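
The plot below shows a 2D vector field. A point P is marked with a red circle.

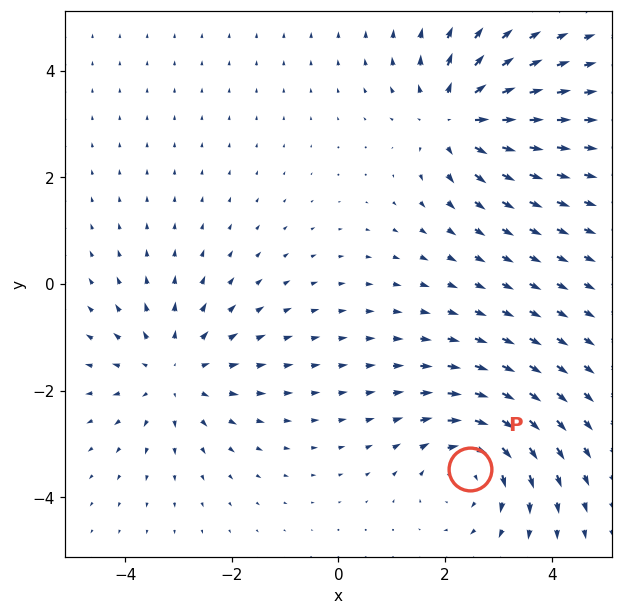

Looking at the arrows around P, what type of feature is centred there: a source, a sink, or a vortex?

vortex

At P (2.5, -3.5) the arrows circulate clockwise. Divergence ≈0, curl about -5 — near-zero divergence with nonzero curl is a vortex.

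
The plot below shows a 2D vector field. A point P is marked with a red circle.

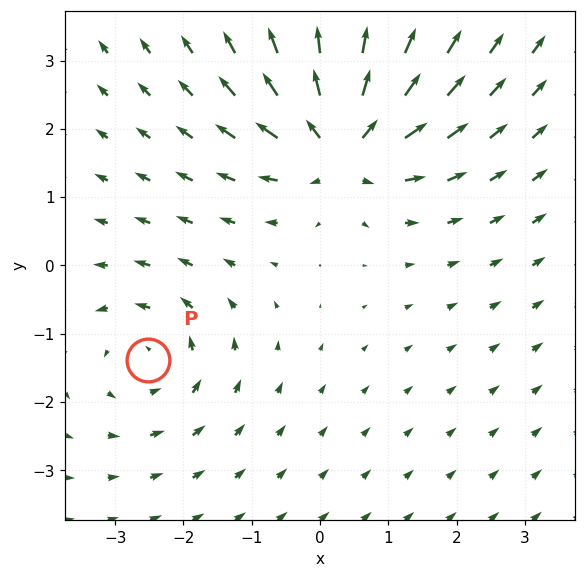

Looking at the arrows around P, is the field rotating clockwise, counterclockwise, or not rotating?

counterclockwise

Near P at (-2.5, -1.4) the arrows circulate counterclockwise. The curl (z-component) there is about +3; positive curl means counterclockwise rotation.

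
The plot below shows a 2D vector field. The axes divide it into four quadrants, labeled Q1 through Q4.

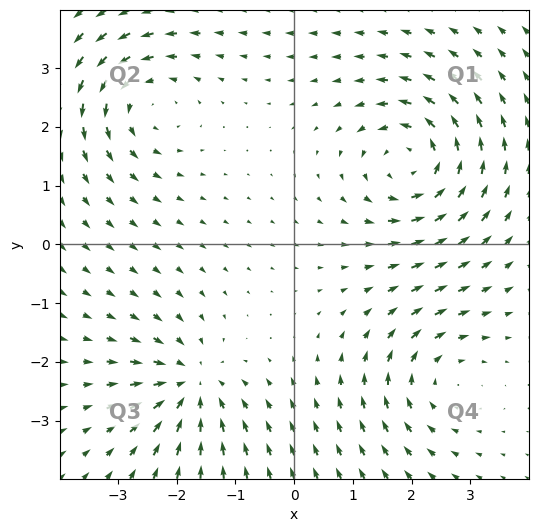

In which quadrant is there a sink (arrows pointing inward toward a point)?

Q3

The sink sits at approximately (-1.8, -2.4), which lies in quadrant Q3. The divergence there is about -5, negative as expected for a sink.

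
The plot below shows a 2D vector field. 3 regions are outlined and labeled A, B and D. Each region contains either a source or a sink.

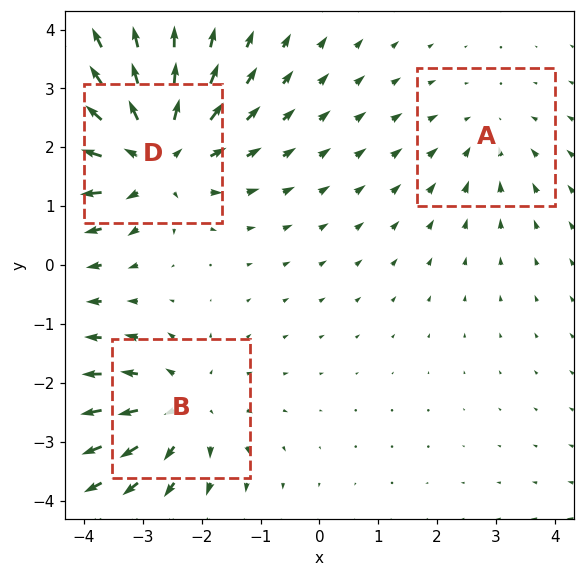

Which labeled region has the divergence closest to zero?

A

Divergence at each region's feature centre — A: about -2, B: about +3, D: about +5. Region A is closest to zero.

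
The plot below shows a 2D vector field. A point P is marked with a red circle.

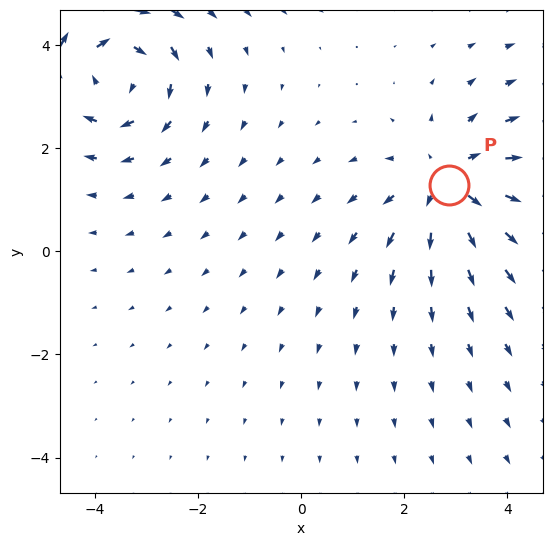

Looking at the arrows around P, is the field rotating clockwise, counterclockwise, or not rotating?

not rotating

Near P at (2.9, 1.3) the arrows show no circulation. The curl there is ≈0.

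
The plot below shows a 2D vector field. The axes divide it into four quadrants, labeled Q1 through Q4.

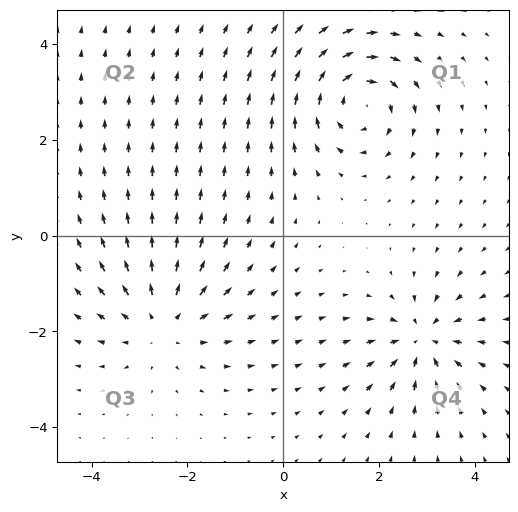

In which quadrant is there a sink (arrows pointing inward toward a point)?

Q4

The sink sits at approximately (2.9, -2.2), which lies in quadrant Q4. The divergence there is about -5, negative as expected for a sink.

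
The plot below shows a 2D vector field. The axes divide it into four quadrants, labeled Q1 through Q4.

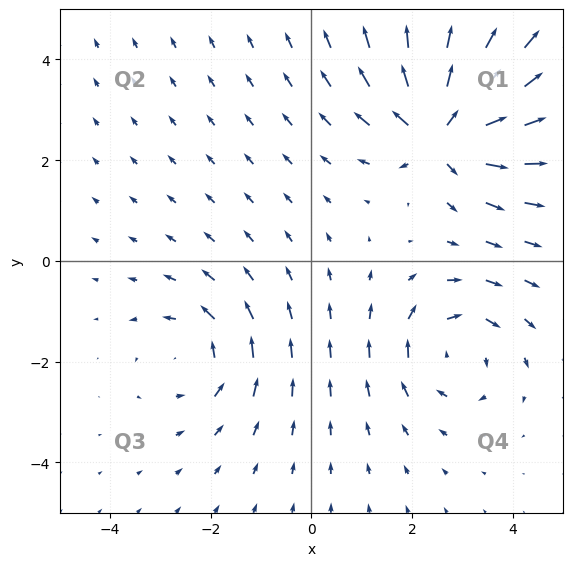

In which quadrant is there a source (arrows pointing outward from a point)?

Q1

The source sits at approximately (2.6, 2.6), which lies in quadrant Q1. The divergence there is about +6, positive as expected for a source.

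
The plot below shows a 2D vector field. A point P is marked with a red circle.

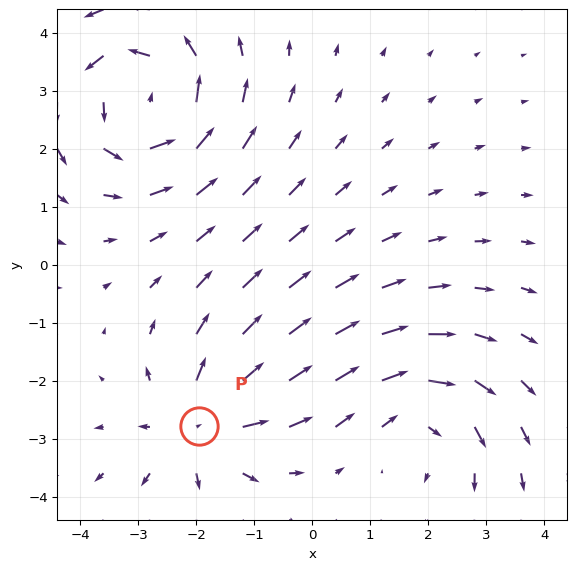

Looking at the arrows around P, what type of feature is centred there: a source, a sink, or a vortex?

At P (-2.0, -2.8) the arrows spread outward. Divergence about +3, curl ≈0 — positive divergence with near-zero curl is a source.

source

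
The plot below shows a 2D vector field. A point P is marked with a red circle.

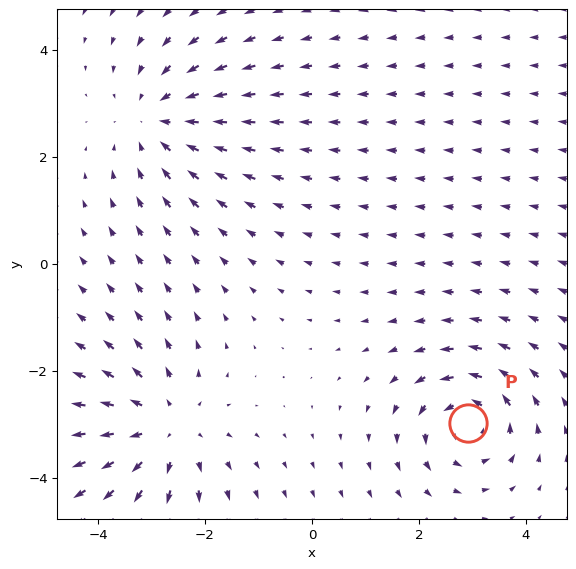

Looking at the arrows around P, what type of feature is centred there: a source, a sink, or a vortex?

vortex

At P (2.9, -3.0) the arrows circulate counterclockwise. Divergence ≈0, curl about +5 — near-zero divergence with nonzero curl is a vortex.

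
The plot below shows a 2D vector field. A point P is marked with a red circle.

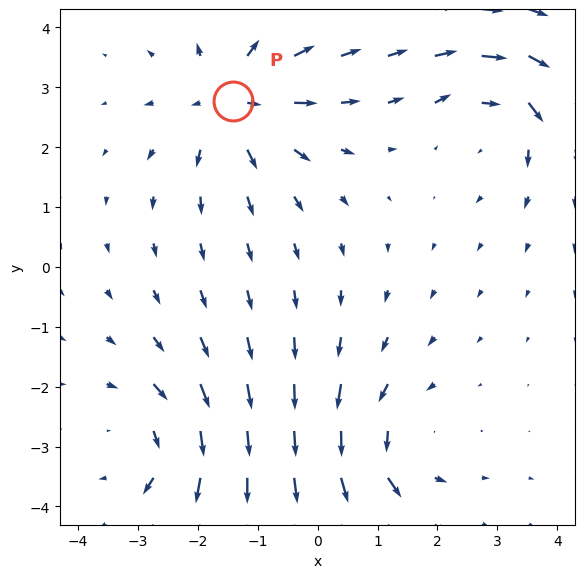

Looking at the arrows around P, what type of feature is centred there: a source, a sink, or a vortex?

At P (-1.4, 2.8) the arrows spread outward. Divergence about +5, curl ≈0 — positive divergence with near-zero curl is a source.

source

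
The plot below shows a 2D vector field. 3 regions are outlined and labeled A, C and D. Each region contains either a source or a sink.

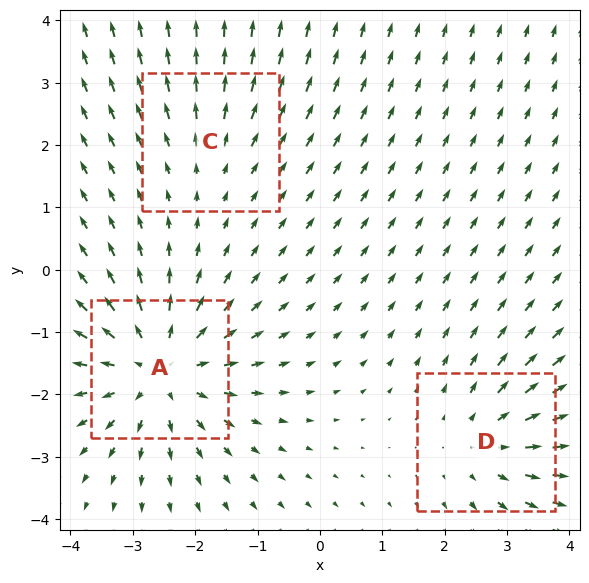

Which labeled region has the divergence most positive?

A

Divergence at each region's feature centre — A: about +5, C: about +2, D: about +3. Region A is most positive.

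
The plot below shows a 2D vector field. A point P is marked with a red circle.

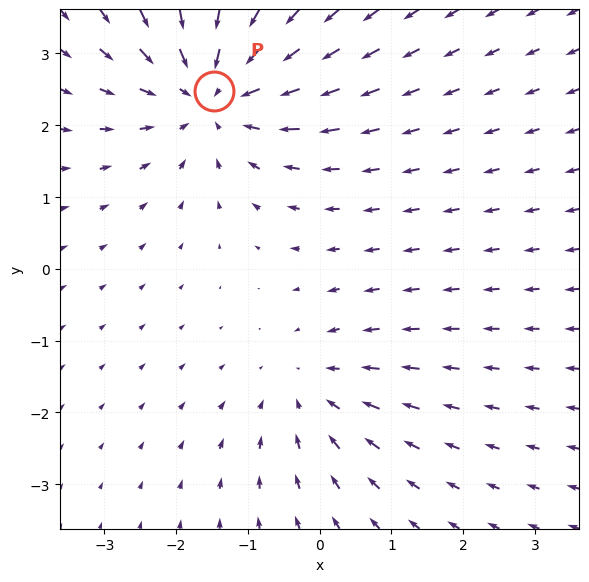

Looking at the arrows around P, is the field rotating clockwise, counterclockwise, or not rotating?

not rotating

Near P at (-1.5, 2.5) the arrows show no circulation. The curl there is ≈0.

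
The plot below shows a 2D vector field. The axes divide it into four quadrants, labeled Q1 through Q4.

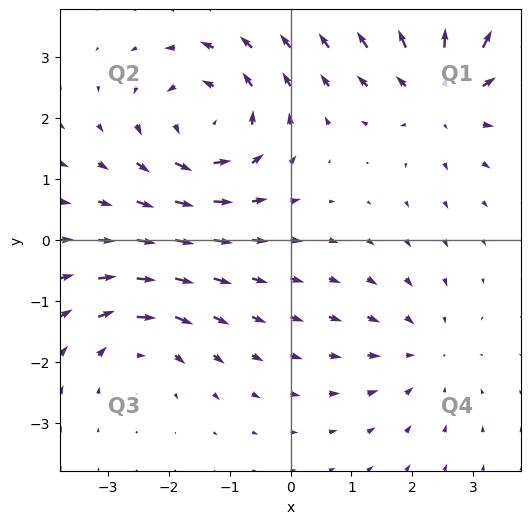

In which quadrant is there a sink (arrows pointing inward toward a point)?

The sink sits at approximately (2.2, -1.8), which lies in quadrant Q4. The divergence there is about -3, negative as expected for a sink.

Q4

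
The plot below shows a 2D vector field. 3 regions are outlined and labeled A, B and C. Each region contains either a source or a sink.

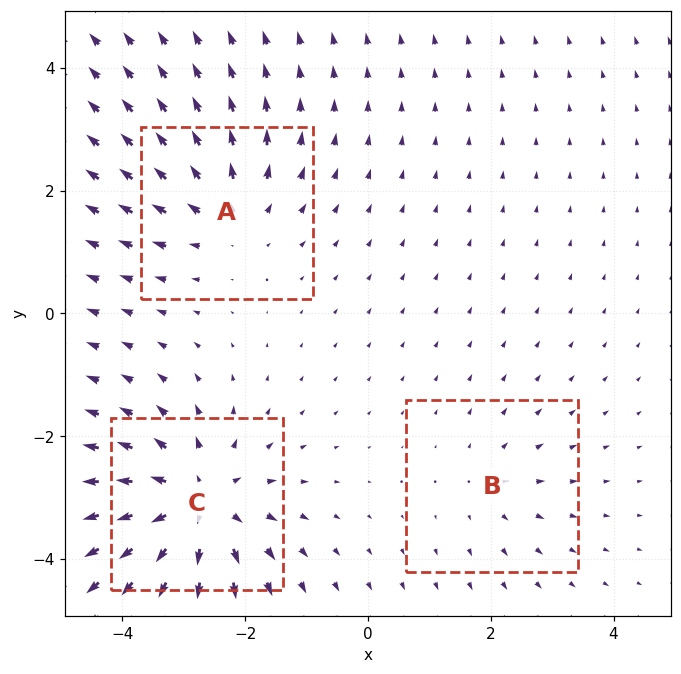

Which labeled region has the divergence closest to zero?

Divergence at each region's feature centre — A: about +3, B: about +2, C: about +5. Region B is closest to zero.

B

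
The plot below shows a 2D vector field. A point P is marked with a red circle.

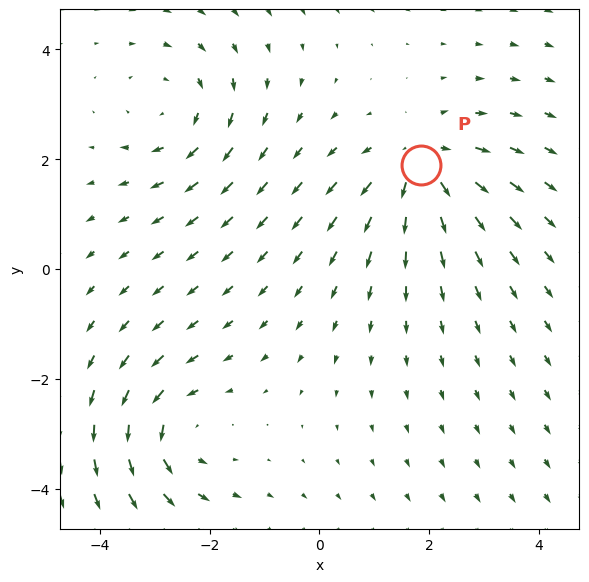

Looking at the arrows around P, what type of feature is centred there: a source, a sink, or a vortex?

At P (1.9, 1.9) the arrows spread outward. Divergence about +4, curl ≈0 — positive divergence with near-zero curl is a source.

source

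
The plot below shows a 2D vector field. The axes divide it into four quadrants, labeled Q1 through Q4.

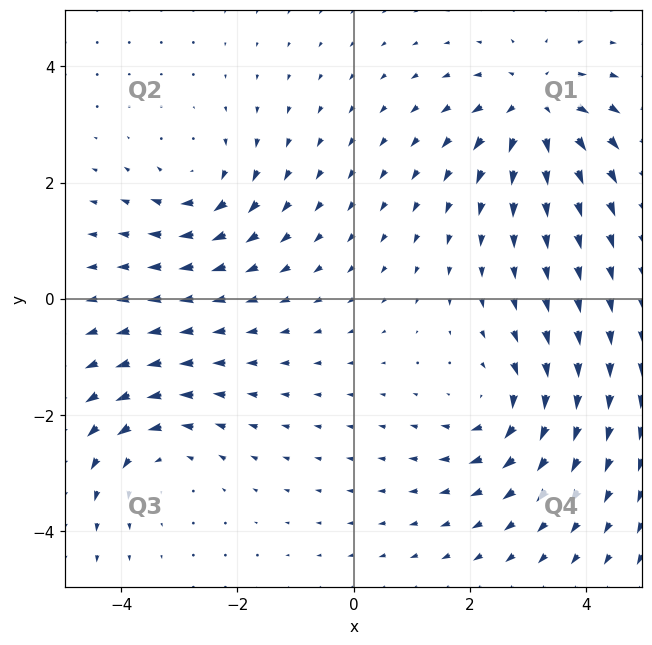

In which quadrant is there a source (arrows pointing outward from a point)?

The source sits at approximately (3.1, 3.3), which lies in quadrant Q1. The divergence there is about +6, positive as expected for a source.

Q1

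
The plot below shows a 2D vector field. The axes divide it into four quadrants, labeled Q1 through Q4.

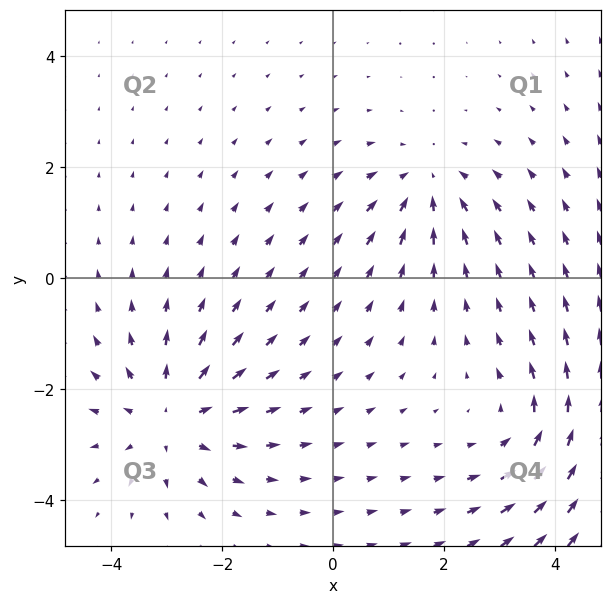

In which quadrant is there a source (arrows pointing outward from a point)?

The source sits at approximately (-2.9, -2.5), which lies in quadrant Q3. The divergence there is about +4, positive as expected for a source.

Q3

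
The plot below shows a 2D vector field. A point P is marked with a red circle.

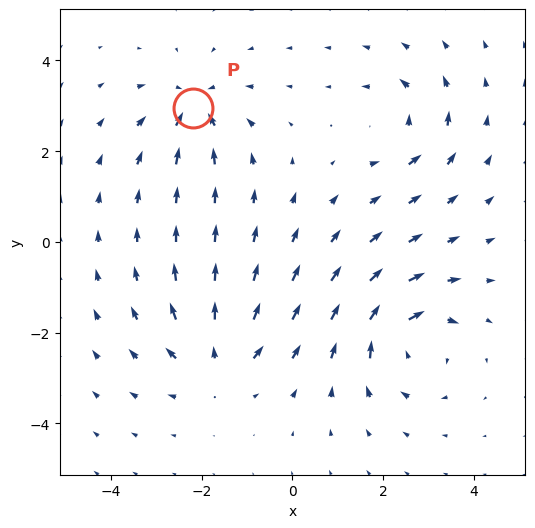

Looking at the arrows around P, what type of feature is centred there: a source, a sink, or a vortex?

sink

At P (-2.2, 3.0) the arrows converge inward. Divergence about -5, curl ≈0 — negative divergence with near-zero curl is a sink.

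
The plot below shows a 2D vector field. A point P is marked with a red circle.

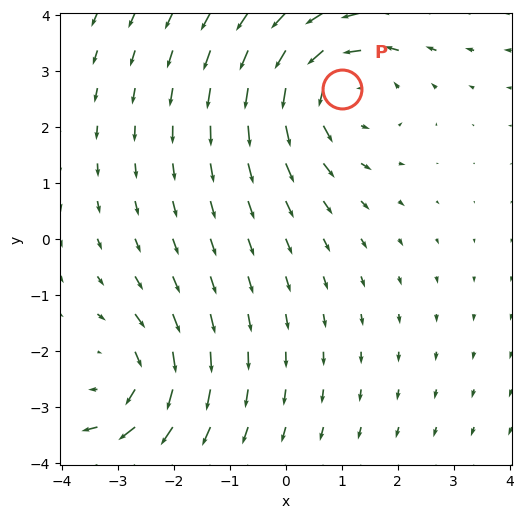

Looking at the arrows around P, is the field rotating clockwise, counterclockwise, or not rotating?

Near P at (1.0, 2.7) the arrows circulate counterclockwise. The curl (z-component) there is about +3; positive curl means counterclockwise rotation.

counterclockwise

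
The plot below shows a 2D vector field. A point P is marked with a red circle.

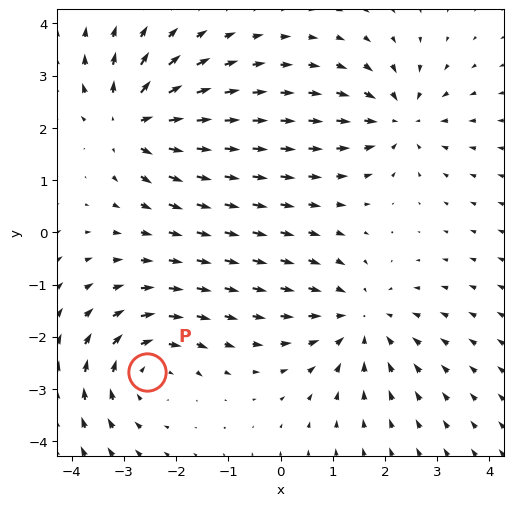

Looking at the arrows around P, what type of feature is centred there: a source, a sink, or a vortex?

At P (-2.6, -2.7) the arrows circulate clockwise. Divergence ≈0, curl about -5 — near-zero divergence with nonzero curl is a vortex.

vortex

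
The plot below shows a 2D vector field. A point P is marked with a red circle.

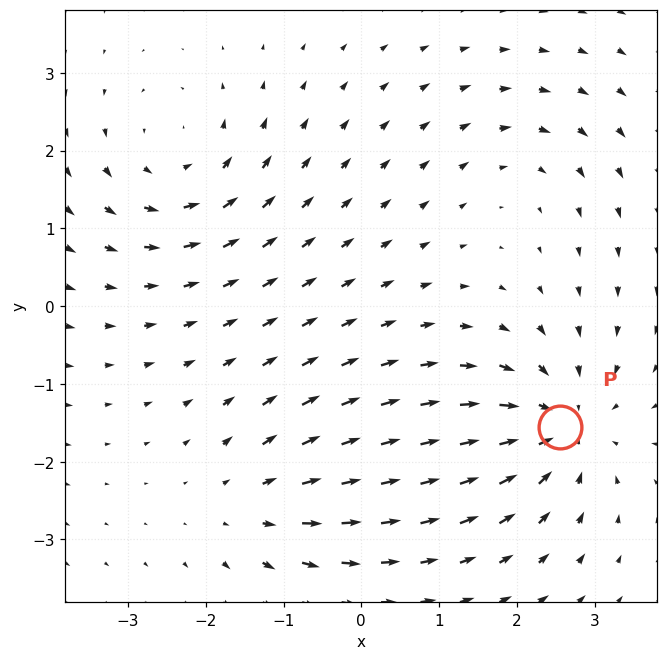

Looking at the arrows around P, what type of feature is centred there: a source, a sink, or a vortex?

sink

At P (2.6, -1.6) the arrows converge inward. Divergence about -6, curl ≈0 — negative divergence with near-zero curl is a sink.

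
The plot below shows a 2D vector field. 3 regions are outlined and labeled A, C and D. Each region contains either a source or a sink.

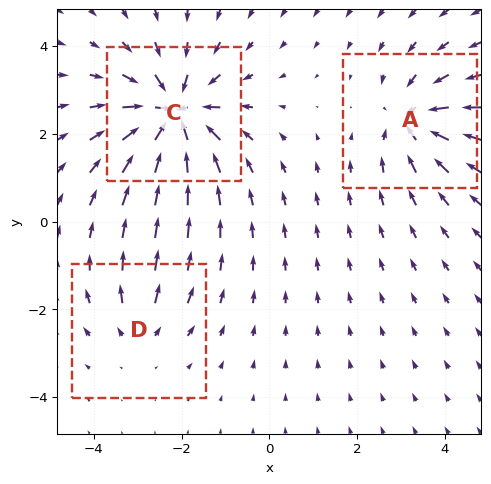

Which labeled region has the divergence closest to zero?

D

Divergence at each region's feature centre — A: about -4, C: about -6, D: about +2. Region D is closest to zero.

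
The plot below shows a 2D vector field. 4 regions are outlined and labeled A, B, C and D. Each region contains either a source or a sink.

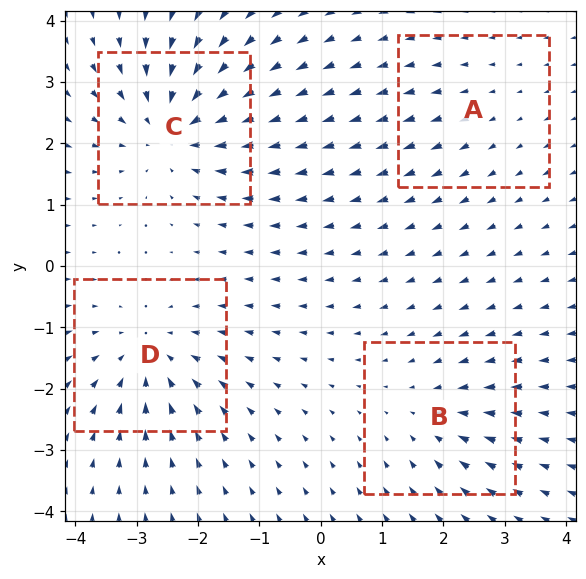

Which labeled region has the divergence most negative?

Divergence at each region's feature centre — A: about +2, B: about -3, C: about -6, D: about -5. Region C is most negative.

C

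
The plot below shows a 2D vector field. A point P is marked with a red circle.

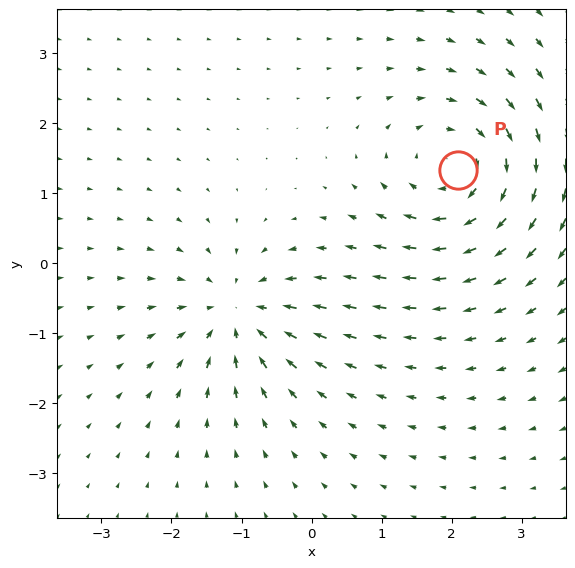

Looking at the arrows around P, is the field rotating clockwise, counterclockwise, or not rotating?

clockwise

Near P at (2.1, 1.3) the arrows circulate clockwise. The curl (z-component) there is about -5; negative curl means clockwise rotation.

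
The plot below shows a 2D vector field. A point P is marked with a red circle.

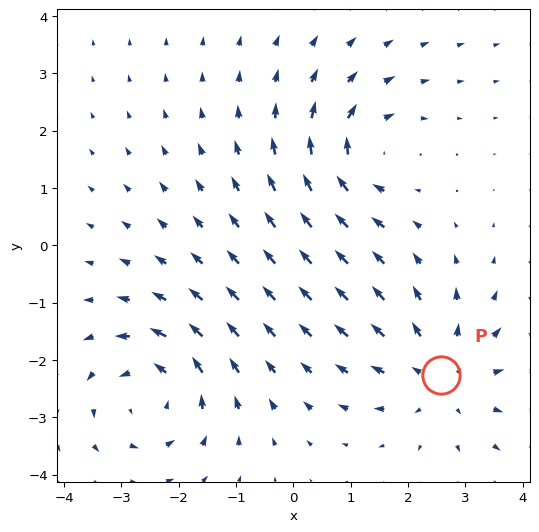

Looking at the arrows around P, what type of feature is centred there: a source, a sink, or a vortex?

source

At P (2.6, -2.3) the arrows spread outward. Divergence about +4, curl ≈0 — positive divergence with near-zero curl is a source.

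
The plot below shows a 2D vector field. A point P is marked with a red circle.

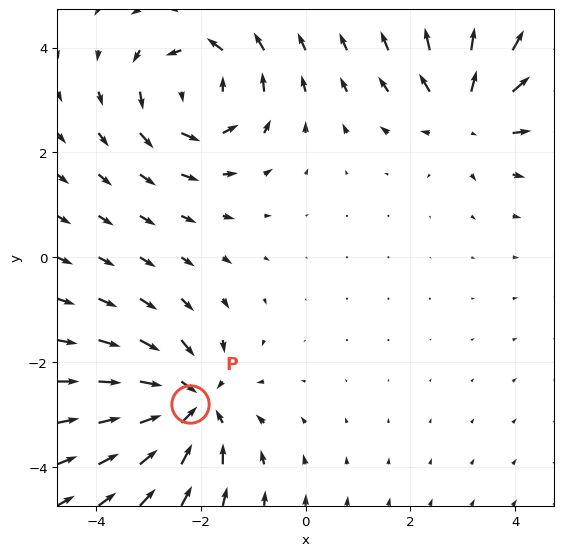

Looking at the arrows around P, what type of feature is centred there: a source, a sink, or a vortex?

sink

At P (-2.2, -2.8) the arrows converge inward. Divergence about -4, curl ≈0 — negative divergence with near-zero curl is a sink.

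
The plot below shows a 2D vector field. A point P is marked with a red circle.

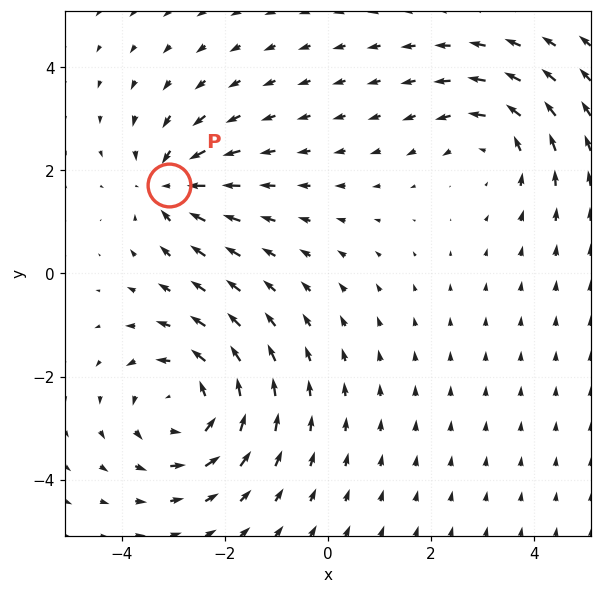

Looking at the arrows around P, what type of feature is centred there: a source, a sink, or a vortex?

sink

At P (-3.1, 1.7) the arrows converge inward. Divergence about -4, curl ≈0 — negative divergence with near-zero curl is a sink.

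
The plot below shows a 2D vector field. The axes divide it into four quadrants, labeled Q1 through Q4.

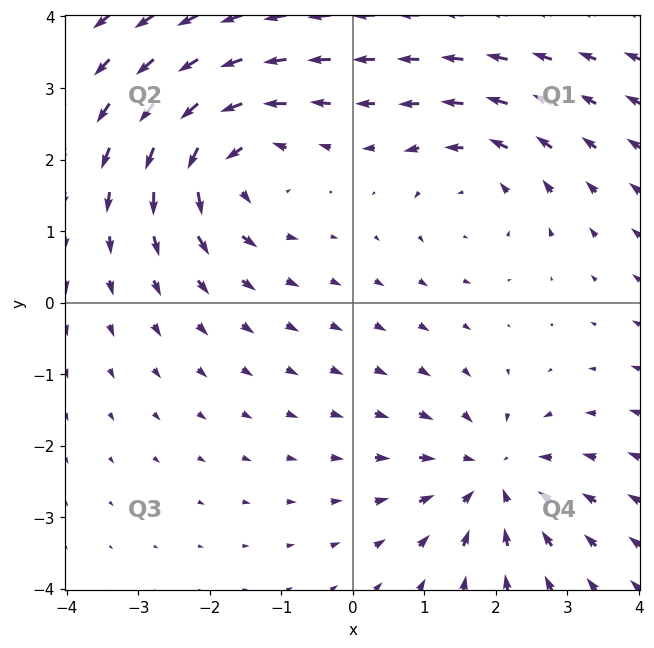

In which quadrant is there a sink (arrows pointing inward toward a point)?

Q4

The sink sits at approximately (2.0, -2.4), which lies in quadrant Q4. The divergence there is about -4, negative as expected for a sink.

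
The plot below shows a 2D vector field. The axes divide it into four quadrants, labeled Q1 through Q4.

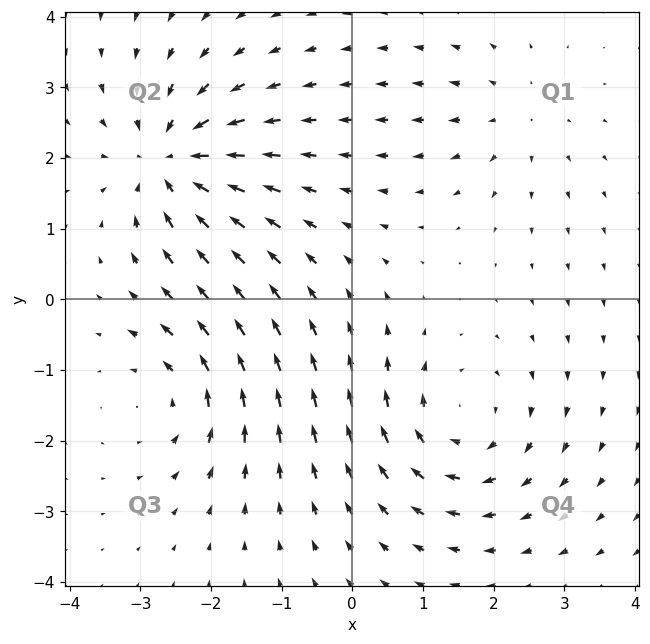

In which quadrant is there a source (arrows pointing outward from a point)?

Q1

The source sits at approximately (2.3, 2.6), which lies in quadrant Q1. The divergence there is about +3, positive as expected for a source.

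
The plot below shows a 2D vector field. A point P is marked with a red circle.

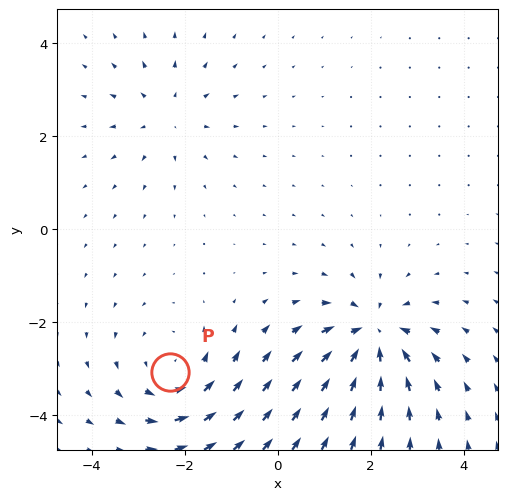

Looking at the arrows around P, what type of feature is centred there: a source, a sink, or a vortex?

At P (-2.3, -3.1) the arrows circulate counterclockwise. Divergence ≈0, curl about +3 — near-zero divergence with nonzero curl is a vortex.

vortex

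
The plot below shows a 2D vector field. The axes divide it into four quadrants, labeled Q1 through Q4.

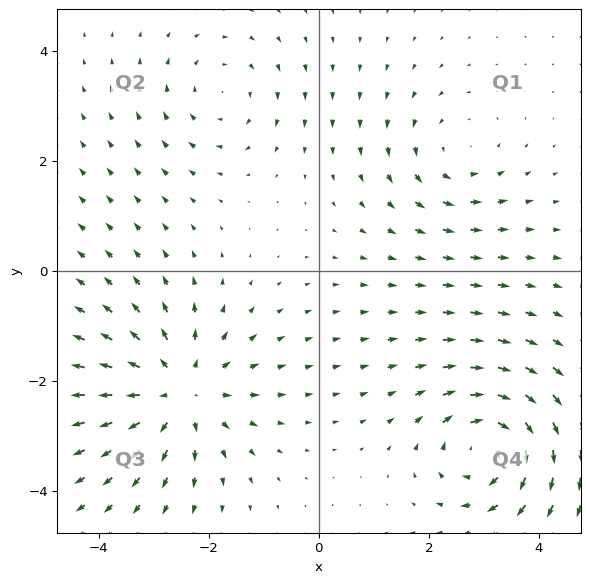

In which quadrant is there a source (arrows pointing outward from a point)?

The source sits at approximately (-2.5, -2.2), which lies in quadrant Q3. The divergence there is about +4, positive as expected for a source.

Q3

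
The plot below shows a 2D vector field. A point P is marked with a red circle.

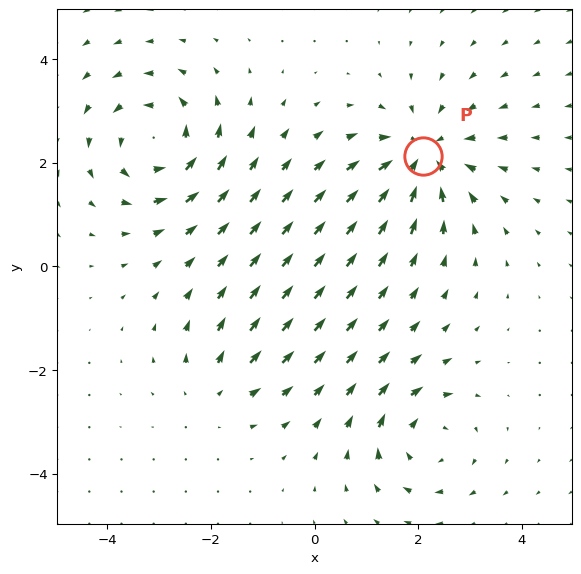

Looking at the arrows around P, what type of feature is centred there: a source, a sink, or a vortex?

sink

At P (2.1, 2.1) the arrows converge inward. Divergence about -5, curl ≈0 — negative divergence with near-zero curl is a sink.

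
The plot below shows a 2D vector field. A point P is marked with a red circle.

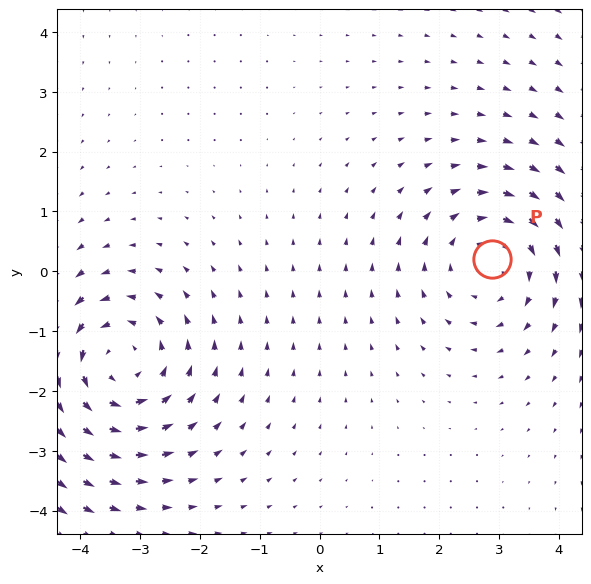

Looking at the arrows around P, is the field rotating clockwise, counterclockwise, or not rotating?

clockwise

Near P at (2.9, 0.2) the arrows circulate clockwise. The curl (z-component) there is about -2; negative curl means clockwise rotation.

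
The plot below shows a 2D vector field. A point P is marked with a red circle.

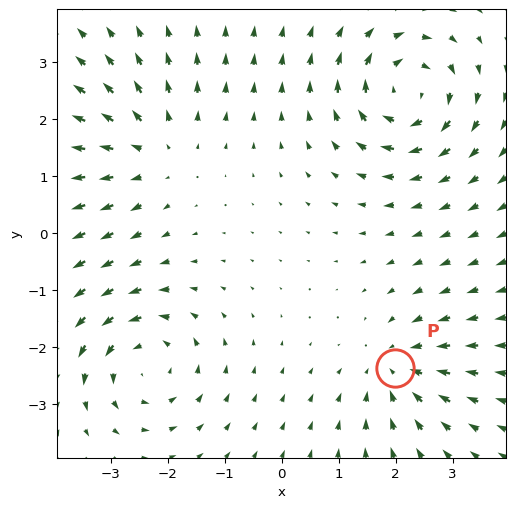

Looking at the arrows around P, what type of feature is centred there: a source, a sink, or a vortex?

sink

At P (2.0, -2.4) the arrows converge inward. Divergence about -3, curl ≈0 — negative divergence with near-zero curl is a sink.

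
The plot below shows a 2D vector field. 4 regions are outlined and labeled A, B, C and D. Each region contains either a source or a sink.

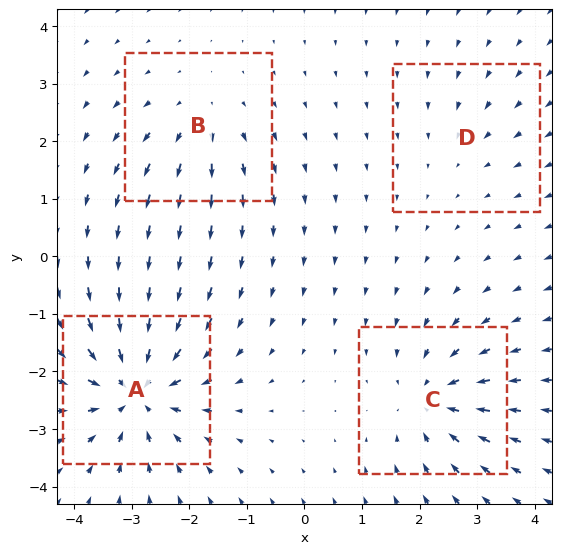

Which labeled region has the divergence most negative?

Divergence at each region's feature centre — A: about -8, B: about +4, C: about -6, D: about -2. Region A is most negative.

A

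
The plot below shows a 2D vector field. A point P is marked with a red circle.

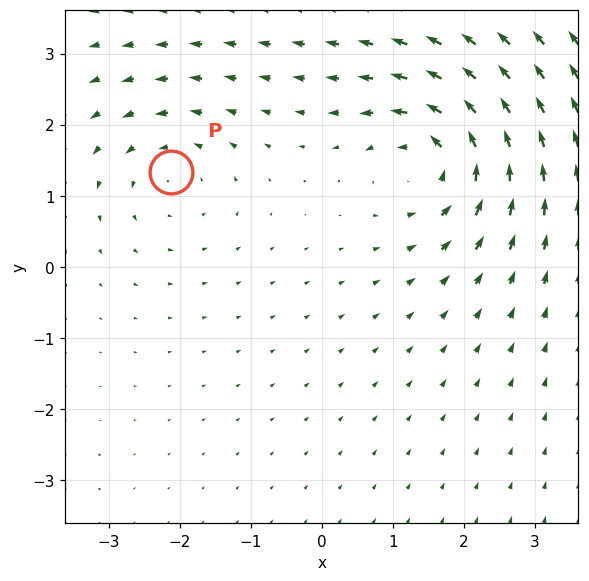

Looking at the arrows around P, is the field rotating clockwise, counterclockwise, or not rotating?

counterclockwise

Near P at (-2.1, 1.3) the arrows circulate counterclockwise. The curl (z-component) there is about +3; positive curl means counterclockwise rotation.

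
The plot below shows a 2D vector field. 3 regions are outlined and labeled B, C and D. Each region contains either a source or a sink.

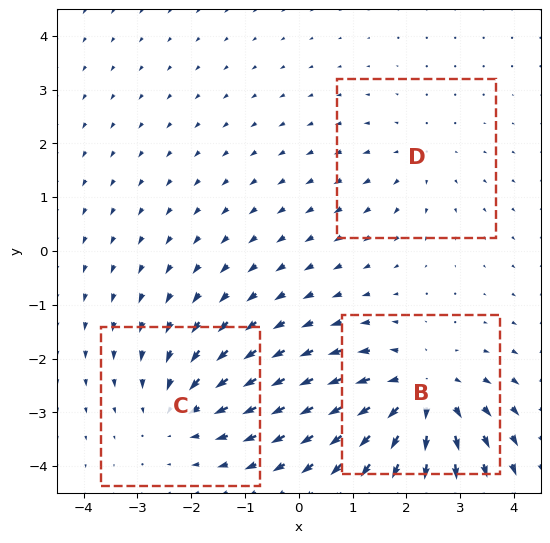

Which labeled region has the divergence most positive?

Divergence at each region's feature centre — B: about +5, C: about -3, D: about +2. Region B is most positive.

B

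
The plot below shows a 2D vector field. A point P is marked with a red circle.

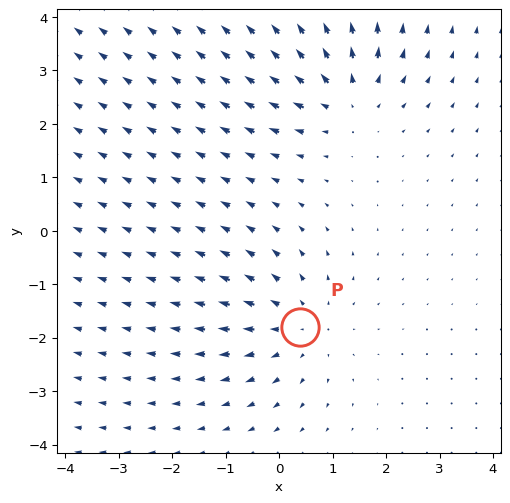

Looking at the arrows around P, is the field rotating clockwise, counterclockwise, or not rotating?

Near P at (0.4, -1.8) the arrows show no circulation. The curl there is ≈0.

not rotating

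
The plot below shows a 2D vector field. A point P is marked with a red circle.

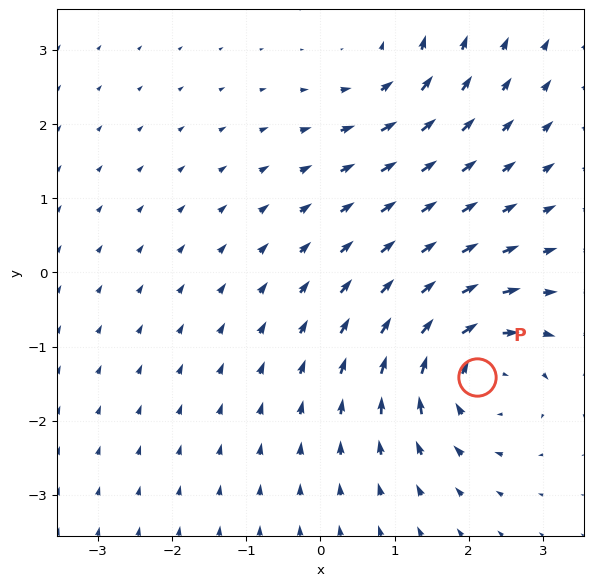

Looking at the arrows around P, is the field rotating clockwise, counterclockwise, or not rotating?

Near P at (2.1, -1.4) the arrows circulate clockwise. The curl (z-component) there is about -5; negative curl means clockwise rotation.

clockwise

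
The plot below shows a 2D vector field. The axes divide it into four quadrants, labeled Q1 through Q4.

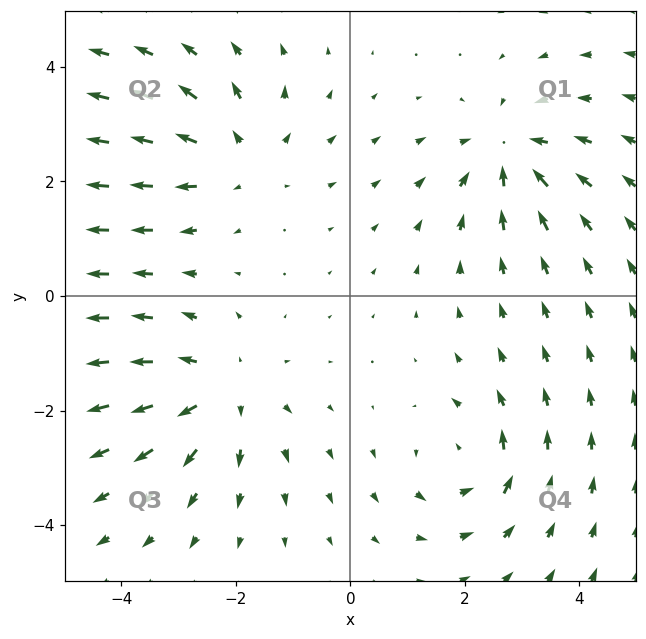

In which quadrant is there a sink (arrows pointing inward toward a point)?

Q1

The sink sits at approximately (2.8, 2.5), which lies in quadrant Q1. The divergence there is about -4, negative as expected for a sink.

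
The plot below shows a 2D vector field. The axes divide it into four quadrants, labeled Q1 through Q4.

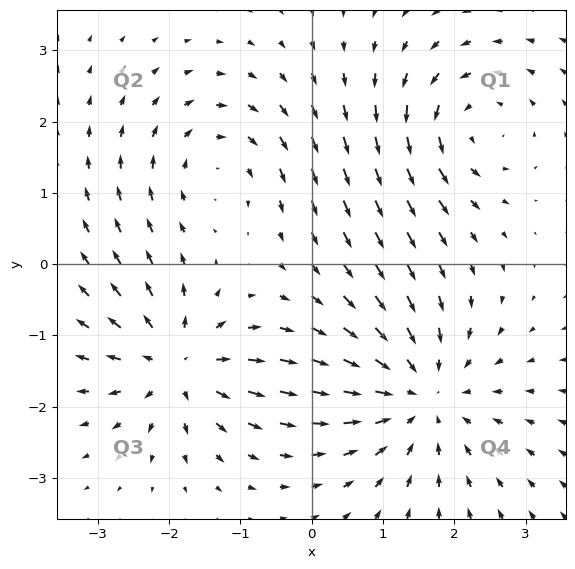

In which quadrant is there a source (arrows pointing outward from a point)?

The source sits at approximately (-1.9, -1.4), which lies in quadrant Q3. The divergence there is about +5, positive as expected for a source.

Q3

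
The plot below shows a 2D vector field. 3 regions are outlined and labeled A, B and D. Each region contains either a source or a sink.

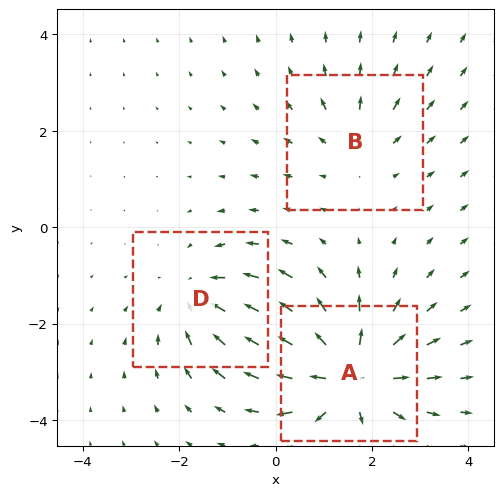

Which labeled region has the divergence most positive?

A

Divergence at each region's feature centre — A: about +4, B: about +2, D: about -3. Region A is most positive.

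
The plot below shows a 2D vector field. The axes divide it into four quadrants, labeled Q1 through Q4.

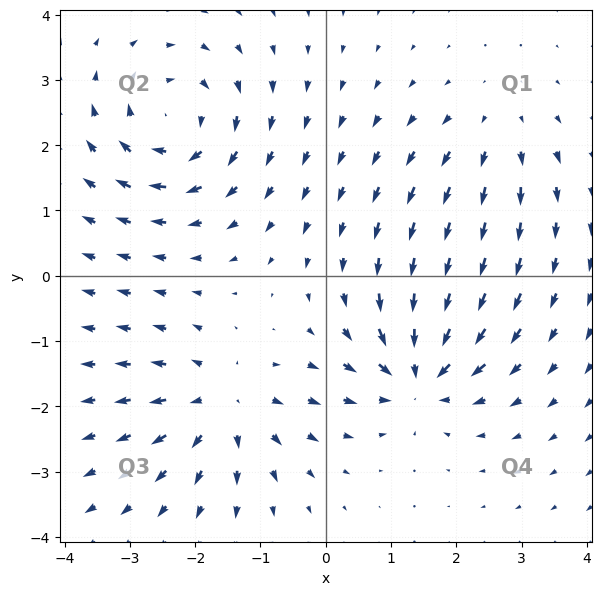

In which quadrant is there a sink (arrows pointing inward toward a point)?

Q4

The sink sits at approximately (1.4, -1.5), which lies in quadrant Q4. The divergence there is about -6, negative as expected for a sink.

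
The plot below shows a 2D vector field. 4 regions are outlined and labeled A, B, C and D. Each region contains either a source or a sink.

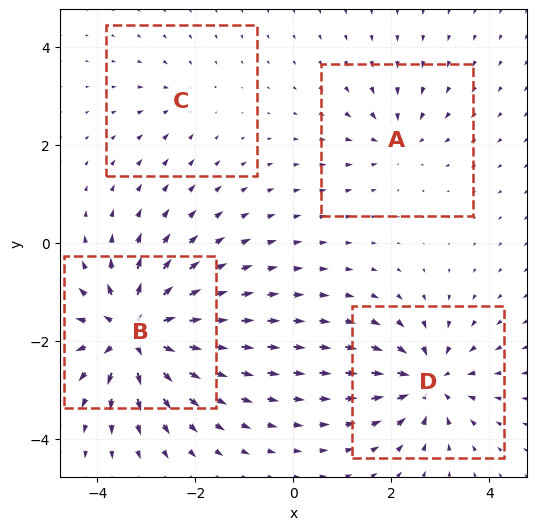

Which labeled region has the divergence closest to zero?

C

Divergence at each region's feature centre — A: about -4, B: about +9, C: about -2, D: about -6. Region C is closest to zero.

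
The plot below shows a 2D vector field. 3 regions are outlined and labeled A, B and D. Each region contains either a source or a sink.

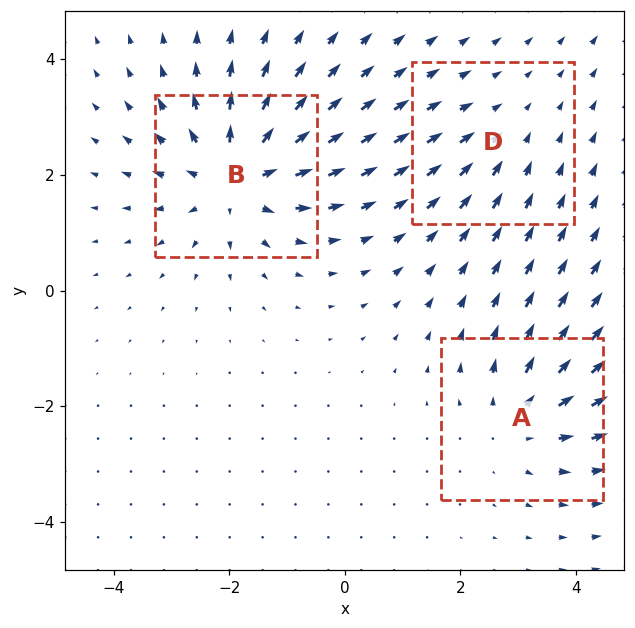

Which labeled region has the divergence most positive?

Divergence at each region's feature centre — A: about +3, B: about +5, D: about -2. Region B is most positive.

B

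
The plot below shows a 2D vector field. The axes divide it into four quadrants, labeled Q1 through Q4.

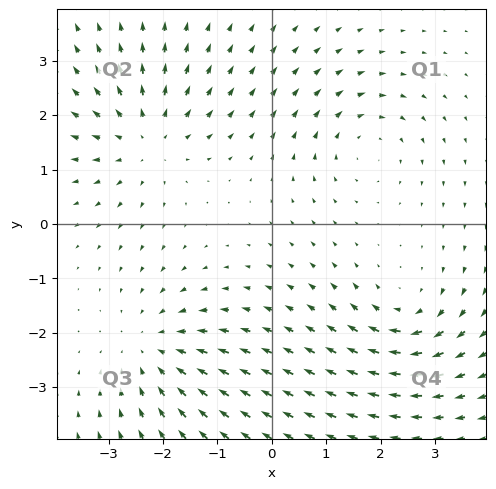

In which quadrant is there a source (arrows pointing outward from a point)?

The source sits at approximately (-2.3, 1.6), which lies in quadrant Q2. The divergence there is about +4, positive as expected for a source.

Q2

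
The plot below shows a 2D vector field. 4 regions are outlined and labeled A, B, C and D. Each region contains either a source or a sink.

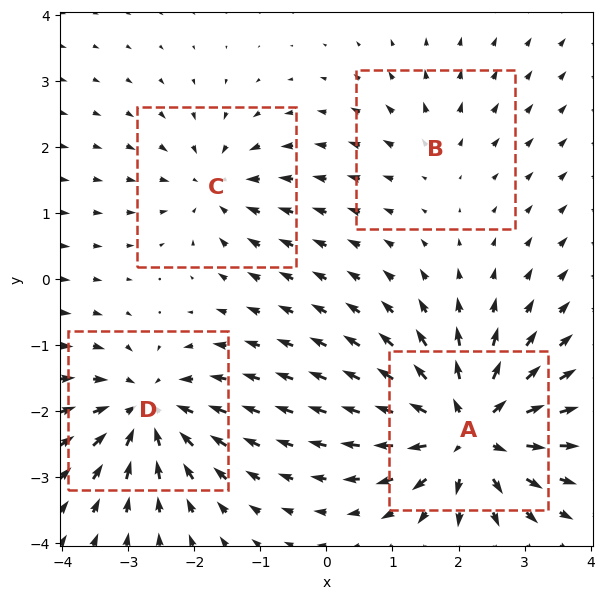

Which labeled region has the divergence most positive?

A

Divergence at each region's feature centre — A: about +8, B: about +3, C: about -4, D: about -6. Region A is most positive.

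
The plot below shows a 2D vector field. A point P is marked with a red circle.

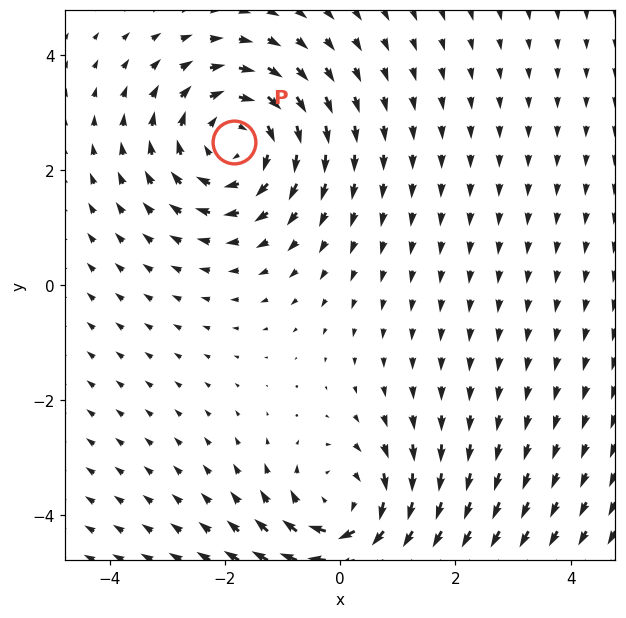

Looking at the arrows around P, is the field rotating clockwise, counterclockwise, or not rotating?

Near P at (-1.8, 2.5) the arrows circulate clockwise. The curl (z-component) there is about -3; negative curl means clockwise rotation.

clockwise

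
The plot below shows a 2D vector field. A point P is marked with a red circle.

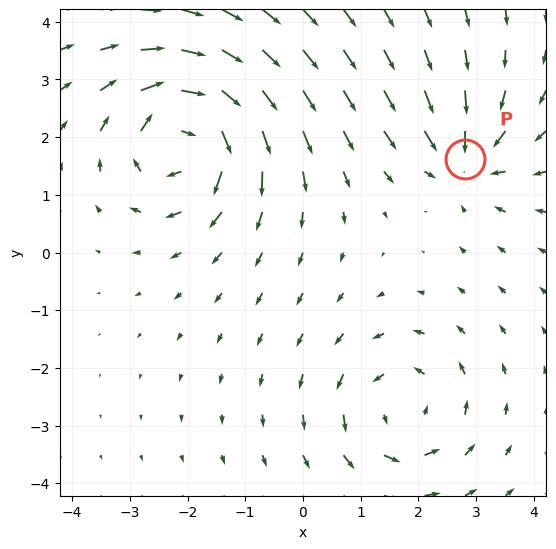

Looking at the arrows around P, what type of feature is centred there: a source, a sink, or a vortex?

At P (2.8, 1.6) the arrows converge inward. Divergence about -3, curl ≈0 — negative divergence with near-zero curl is a sink.

sink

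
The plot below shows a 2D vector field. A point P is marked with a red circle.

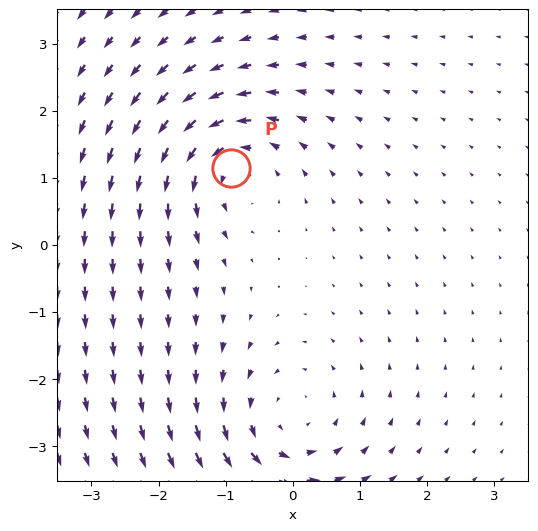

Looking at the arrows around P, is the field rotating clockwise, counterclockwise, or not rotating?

counterclockwise

Near P at (-0.9, 1.2) the arrows circulate counterclockwise. The curl (z-component) there is about +5; positive curl means counterclockwise rotation.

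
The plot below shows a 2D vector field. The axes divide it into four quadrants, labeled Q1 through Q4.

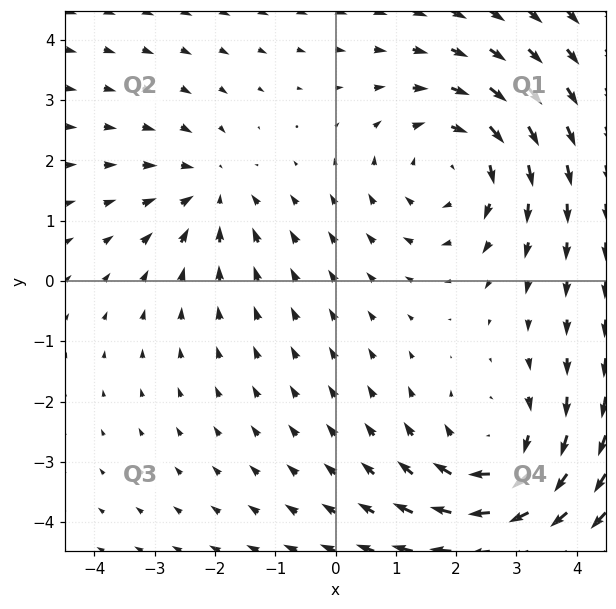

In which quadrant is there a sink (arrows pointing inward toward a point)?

Q2

The sink sits at approximately (-2.0, 1.5), which lies in quadrant Q2. The divergence there is about -3, negative as expected for a sink.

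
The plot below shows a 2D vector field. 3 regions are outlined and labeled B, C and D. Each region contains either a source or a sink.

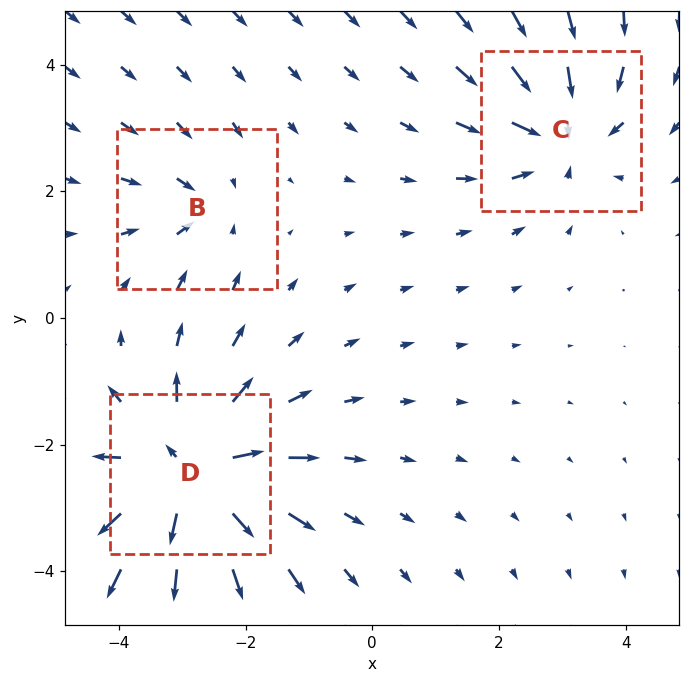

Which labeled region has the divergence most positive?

Divergence at each region's feature centre — B: about -2, C: about -4, D: about +6. Region D is most positive.

D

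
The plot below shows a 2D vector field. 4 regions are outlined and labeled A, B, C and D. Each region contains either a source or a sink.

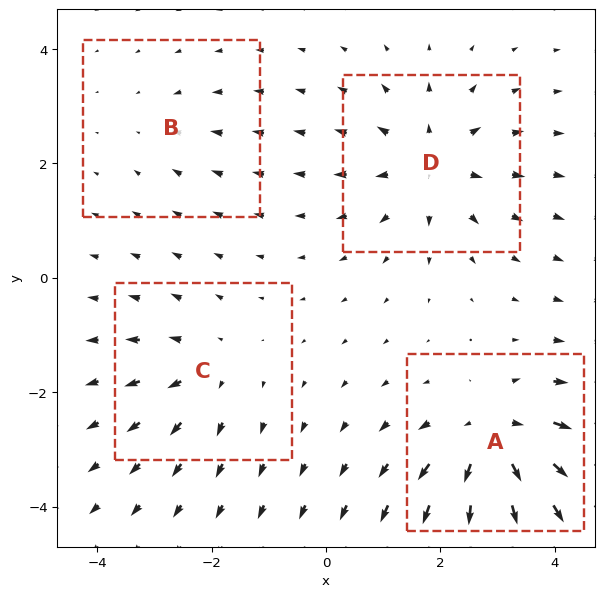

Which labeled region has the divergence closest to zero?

Divergence at each region's feature centre — A: about +7, B: about -2, C: about +3, D: about +5. Region B is closest to zero.

B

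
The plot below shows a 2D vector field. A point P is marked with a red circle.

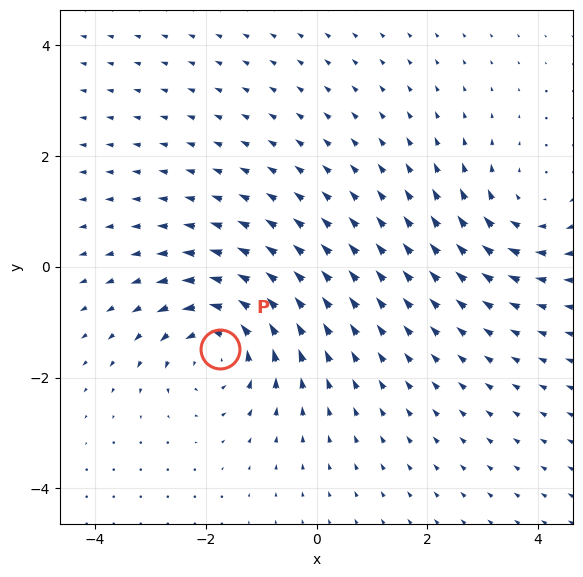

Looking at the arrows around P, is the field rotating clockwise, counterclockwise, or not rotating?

Near P at (-1.7, -1.5) the arrows circulate counterclockwise. The curl (z-component) there is about +5; positive curl means counterclockwise rotation.

counterclockwise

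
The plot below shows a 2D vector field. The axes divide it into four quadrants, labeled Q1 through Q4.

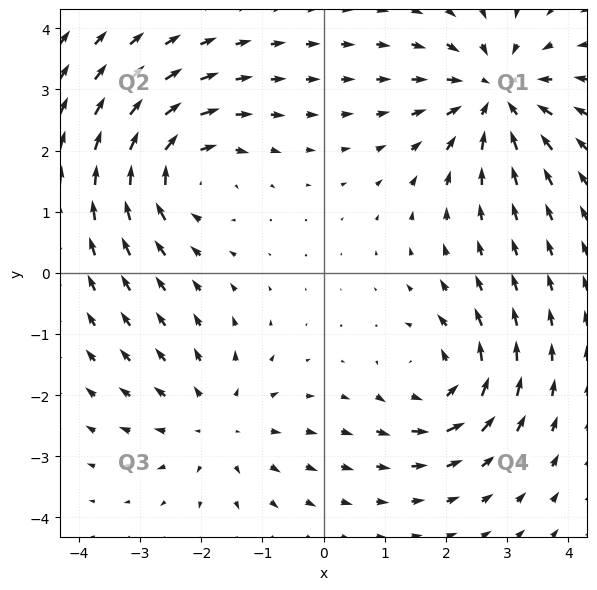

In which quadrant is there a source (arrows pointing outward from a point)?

Q3

The source sits at approximately (-1.7, -2.5), which lies in quadrant Q3. The divergence there is about +3, positive as expected for a source.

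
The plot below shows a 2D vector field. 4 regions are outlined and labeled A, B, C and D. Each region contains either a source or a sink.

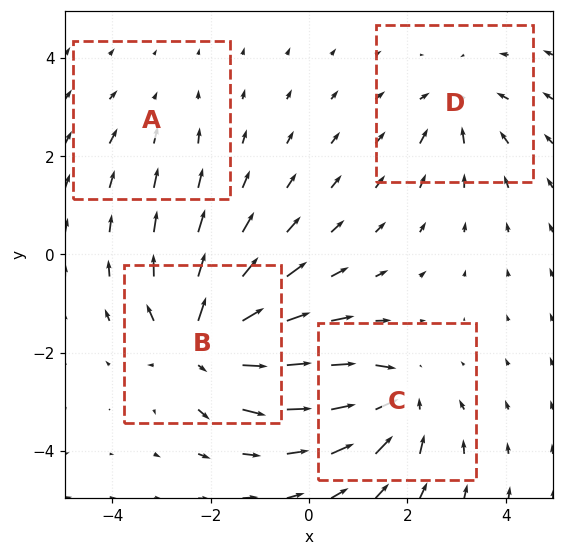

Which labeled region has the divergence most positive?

Divergence at each region's feature centre — A: about -2, B: about +7, C: about -5, D: about -3. Region B is most positive.

B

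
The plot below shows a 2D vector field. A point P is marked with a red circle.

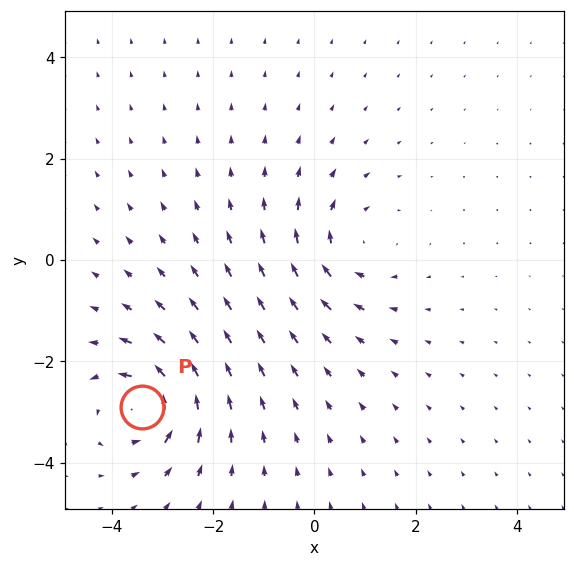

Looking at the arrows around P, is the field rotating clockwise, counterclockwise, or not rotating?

counterclockwise

Near P at (-3.4, -2.9) the arrows circulate counterclockwise. The curl (z-component) there is about +7; positive curl means counterclockwise rotation.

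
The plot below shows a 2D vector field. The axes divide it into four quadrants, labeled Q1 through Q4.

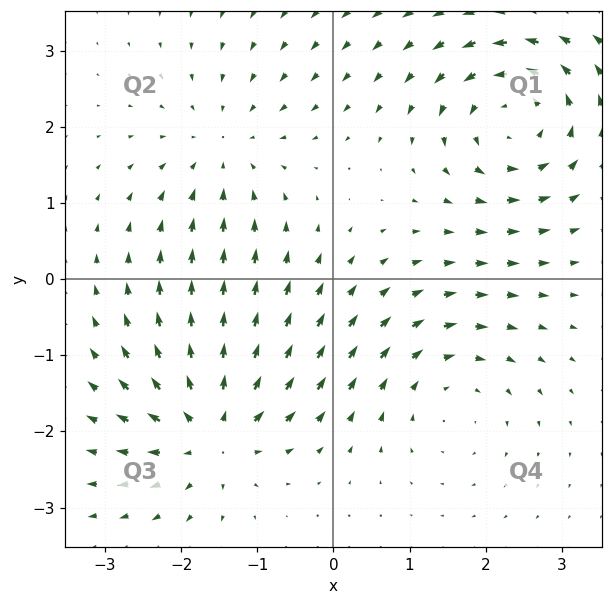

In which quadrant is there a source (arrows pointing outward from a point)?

The source sits at approximately (-1.6, -2.0), which lies in quadrant Q3. The divergence there is about +6, positive as expected for a source.

Q3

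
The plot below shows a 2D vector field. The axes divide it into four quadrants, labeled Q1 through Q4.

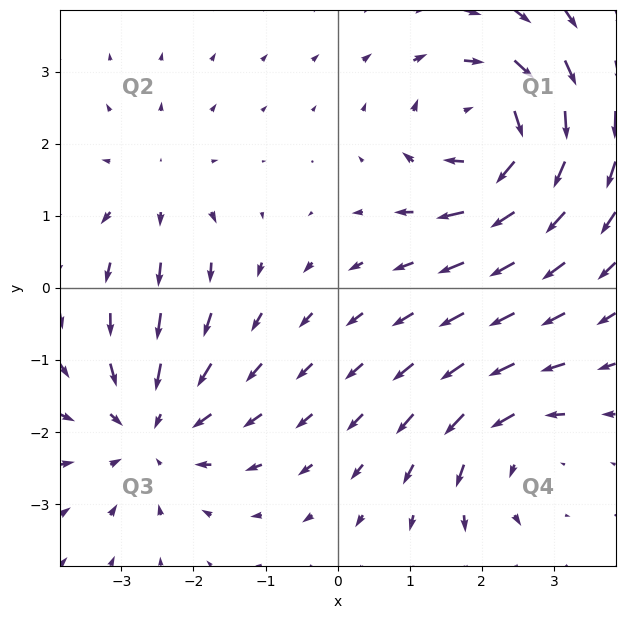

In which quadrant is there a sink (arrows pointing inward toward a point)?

Q3

The sink sits at approximately (-2.6, -1.9), which lies in quadrant Q3. The divergence there is about -4, negative as expected for a sink.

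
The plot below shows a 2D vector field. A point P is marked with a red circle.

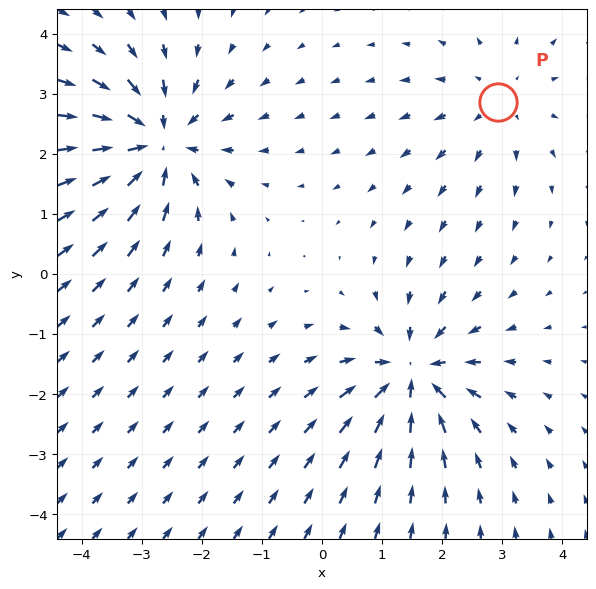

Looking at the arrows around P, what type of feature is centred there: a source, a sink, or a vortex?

At P (2.9, 2.9) the arrows spread outward. Divergence about +2, curl ≈0 — positive divergence with near-zero curl is a source.

source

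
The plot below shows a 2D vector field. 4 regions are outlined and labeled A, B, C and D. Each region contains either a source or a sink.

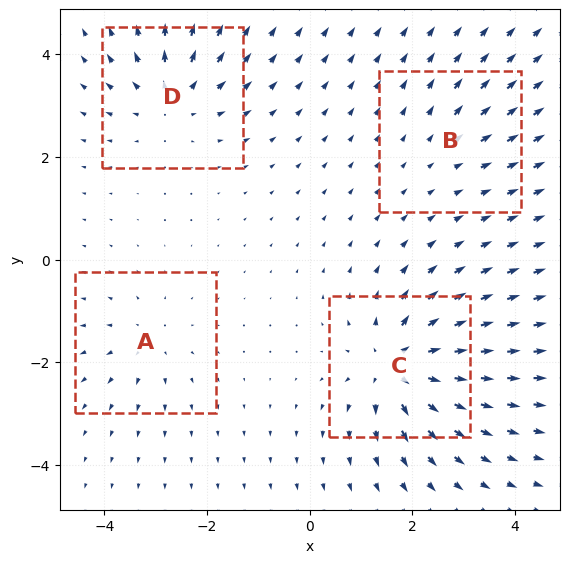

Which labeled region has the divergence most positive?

C

Divergence at each region's feature centre — A: about +4, B: about +2, C: about +8, D: about +5. Region C is most positive.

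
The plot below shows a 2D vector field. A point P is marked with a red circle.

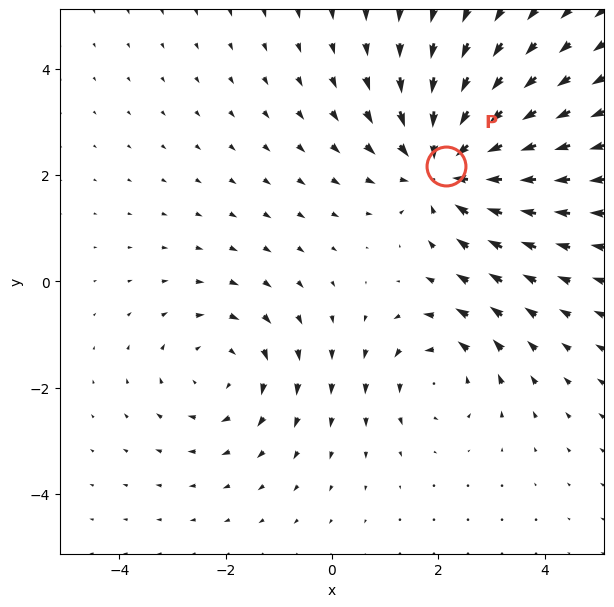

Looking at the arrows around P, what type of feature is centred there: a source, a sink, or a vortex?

sink

At P (2.2, 2.2) the arrows converge inward. Divergence about -4, curl ≈0 — negative divergence with near-zero curl is a sink.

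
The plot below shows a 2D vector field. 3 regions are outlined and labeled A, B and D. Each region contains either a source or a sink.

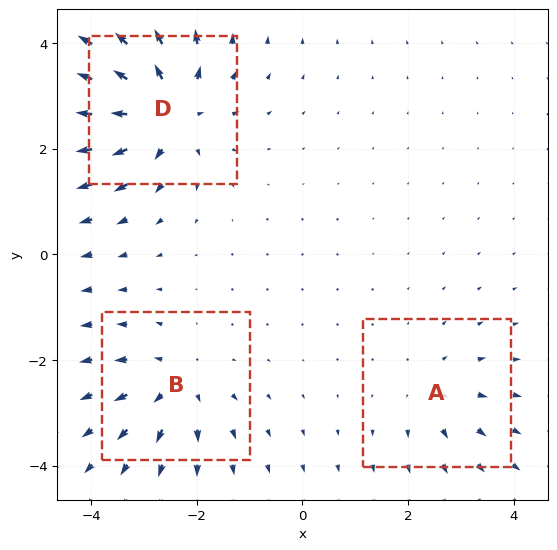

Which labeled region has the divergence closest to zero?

Divergence at each region's feature centre — A: about +2, B: about +4, D: about +6. Region A is closest to zero.

A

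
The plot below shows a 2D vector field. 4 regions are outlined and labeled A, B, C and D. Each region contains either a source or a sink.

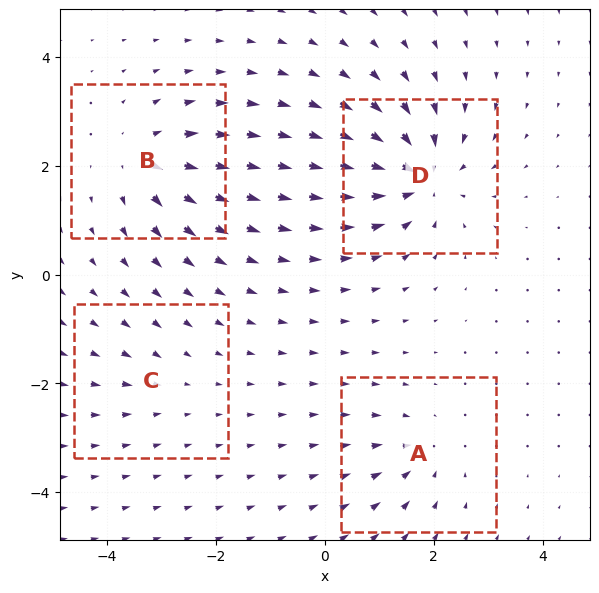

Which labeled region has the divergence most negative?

Divergence at each region's feature centre — A: about -4, B: about +6, C: about -2, D: about -8. Region D is most negative.

D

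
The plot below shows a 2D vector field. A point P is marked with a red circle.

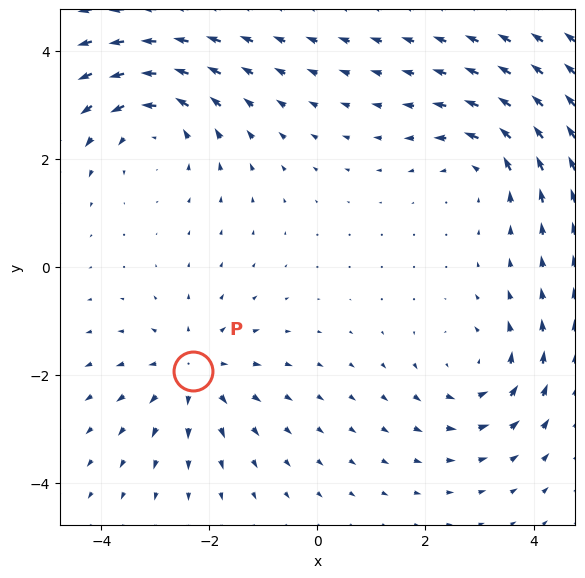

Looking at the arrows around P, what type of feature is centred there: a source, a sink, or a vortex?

source

At P (-2.3, -1.9) the arrows spread outward. Divergence about +4, curl ≈0 — positive divergence with near-zero curl is a source.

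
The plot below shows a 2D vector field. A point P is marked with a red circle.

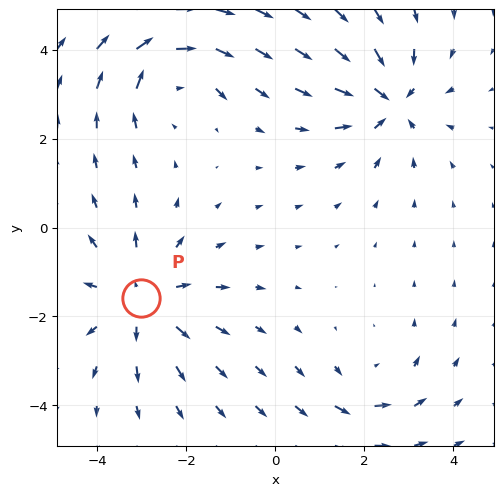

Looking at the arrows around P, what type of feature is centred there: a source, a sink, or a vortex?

source

At P (-3.0, -1.6) the arrows spread outward. Divergence about +4, curl ≈0 — positive divergence with near-zero curl is a source.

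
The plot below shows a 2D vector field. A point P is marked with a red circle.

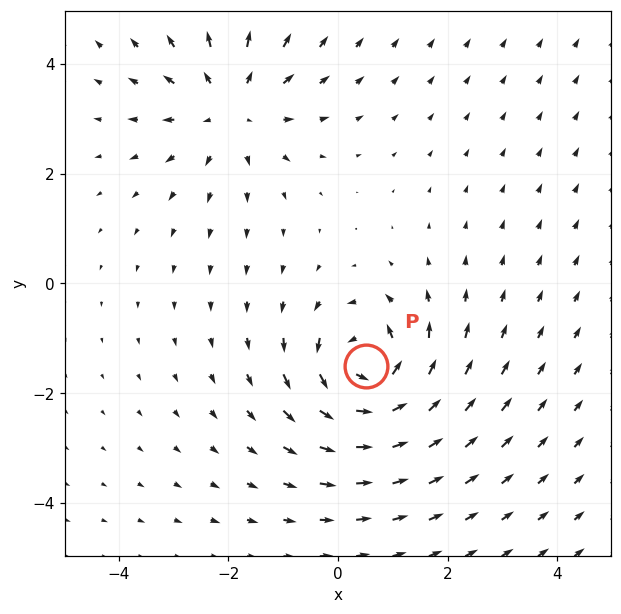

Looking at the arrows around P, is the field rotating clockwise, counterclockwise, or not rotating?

counterclockwise

Near P at (0.5, -1.5) the arrows circulate counterclockwise. The curl (z-component) there is about +6; positive curl means counterclockwise rotation.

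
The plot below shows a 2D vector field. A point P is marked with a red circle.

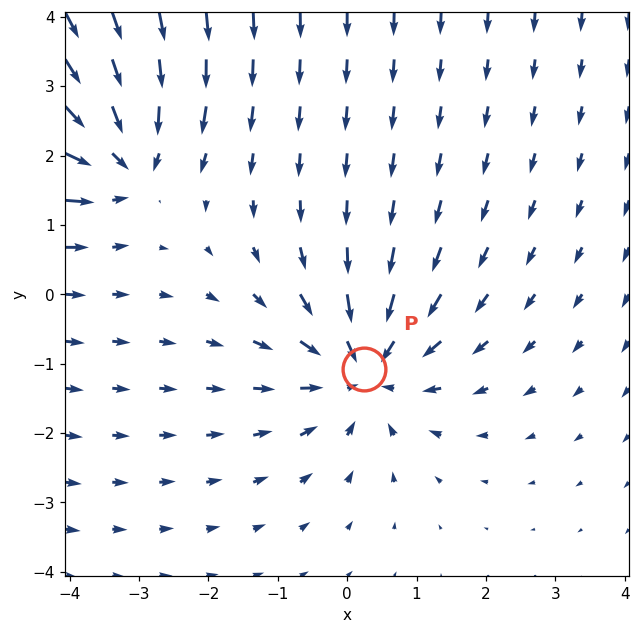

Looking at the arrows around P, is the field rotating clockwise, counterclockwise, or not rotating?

not rotating

Near P at (0.2, -1.1) the arrows show no circulation. The curl there is ≈0.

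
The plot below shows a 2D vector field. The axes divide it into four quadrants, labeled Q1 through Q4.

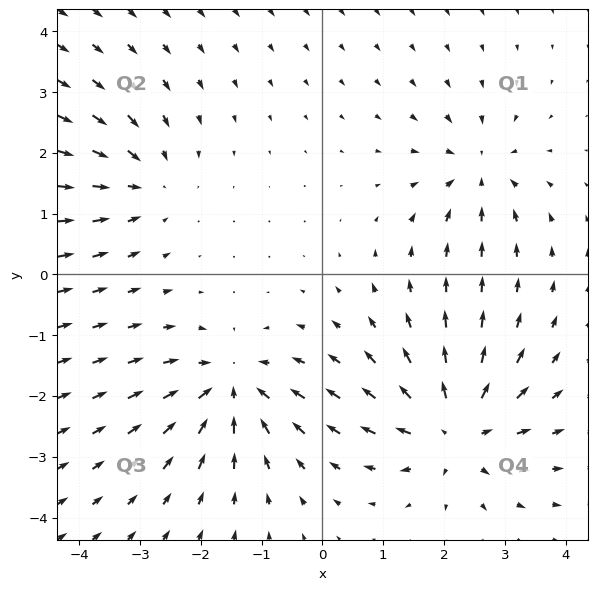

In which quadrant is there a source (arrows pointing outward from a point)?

The source sits at approximately (2.2, -2.5), which lies in quadrant Q4. The divergence there is about +5, positive as expected for a source.

Q4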